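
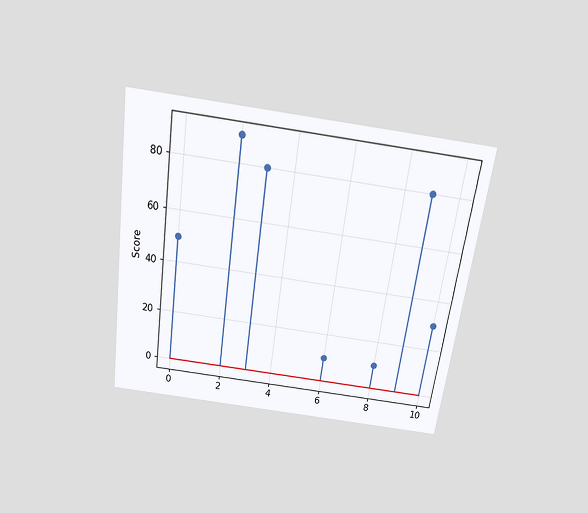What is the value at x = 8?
The chart is tilted about 8° clockwise and viewed slightly from above. The stem at x=8 reaches 10.

10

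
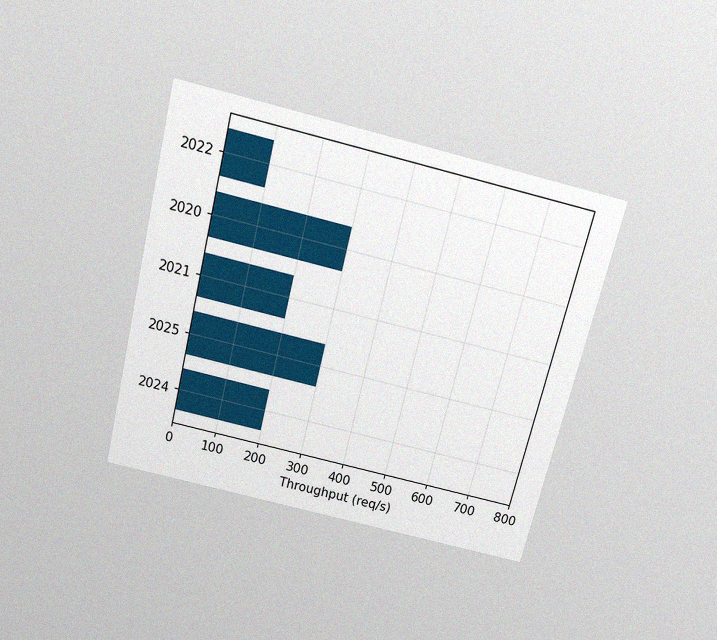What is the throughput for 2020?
The chart is tilted about 14° clockwise and viewed slightly from above, with some photo noise. Reading along the chart's x-axis, the 2020 bar reaches 300req/s.

300req/s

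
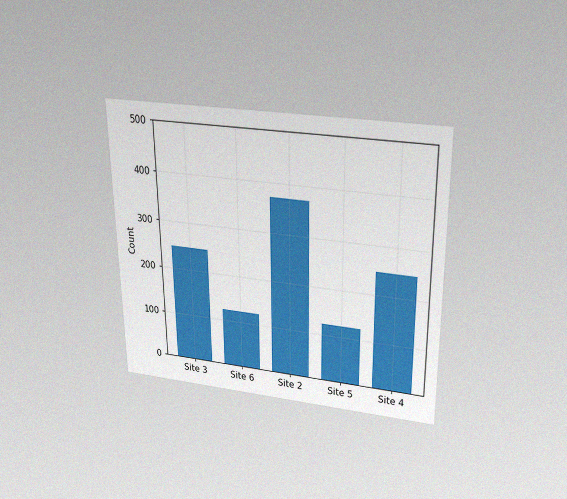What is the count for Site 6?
124

The chart is viewed slightly from above, with some photo noise. Reading along the chart's y-axis, the Site 6 bar reaches 124.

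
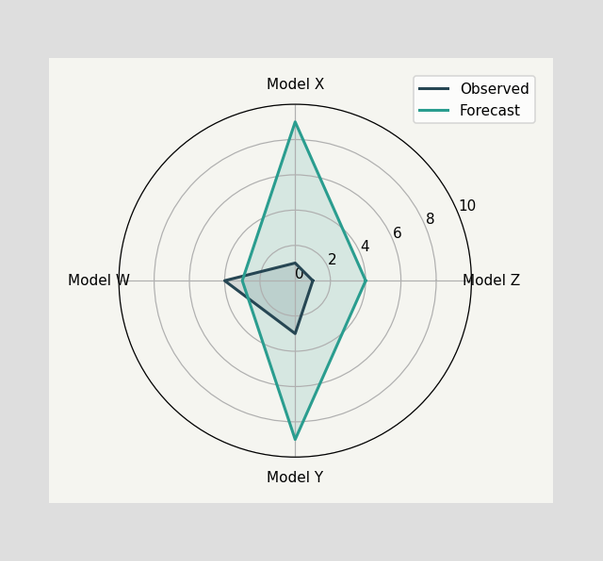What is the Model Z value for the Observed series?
On the Model Z axis, Observed reaches 1.

1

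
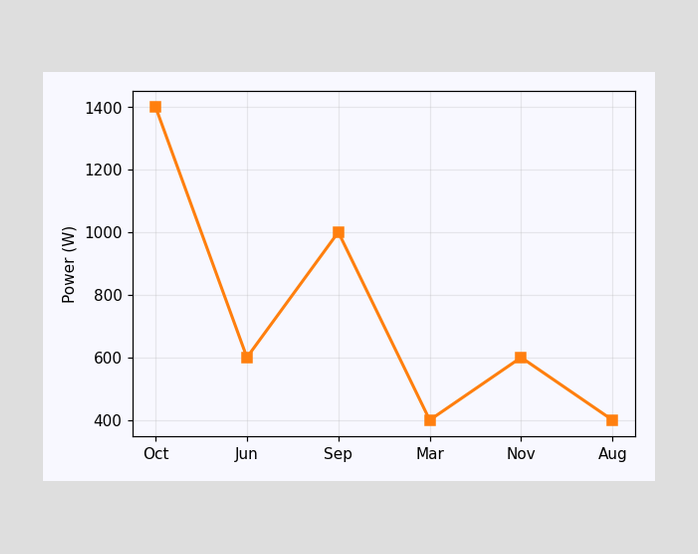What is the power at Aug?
At Aug, the line is at 400W.

400W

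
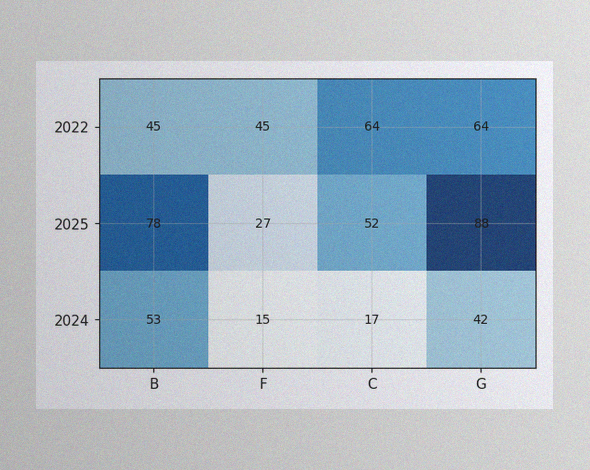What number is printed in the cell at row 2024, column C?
17

The image has some photo noise and uneven lighting. The (2024, C) cell reads 17.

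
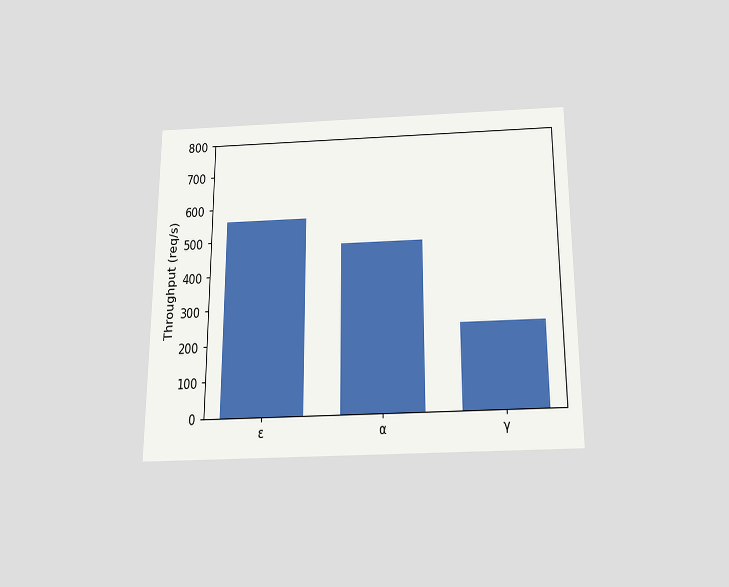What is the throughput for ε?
560req/s

The chart is viewed slightly from below. Reading along the chart's y-axis, the ε bar reaches 560req/s.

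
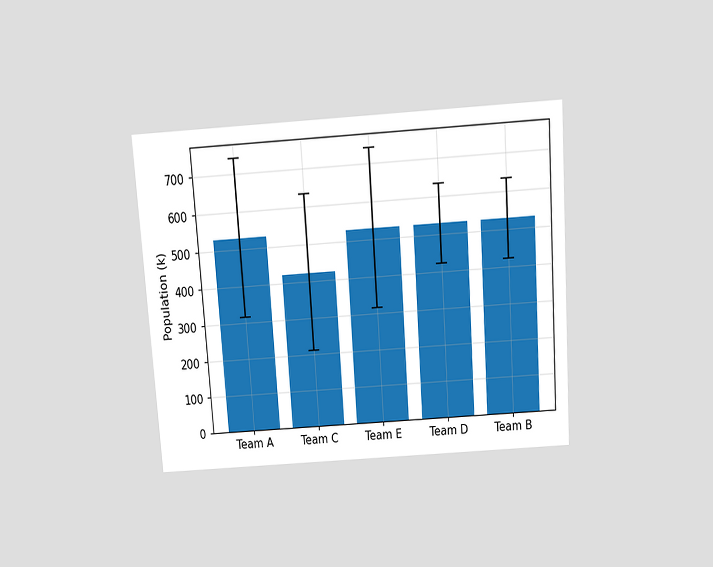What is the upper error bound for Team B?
The chart is tilted about 4° counter-clockwise and viewed slightly from above. The Team B bar's upper whisker reaches 636k.

636k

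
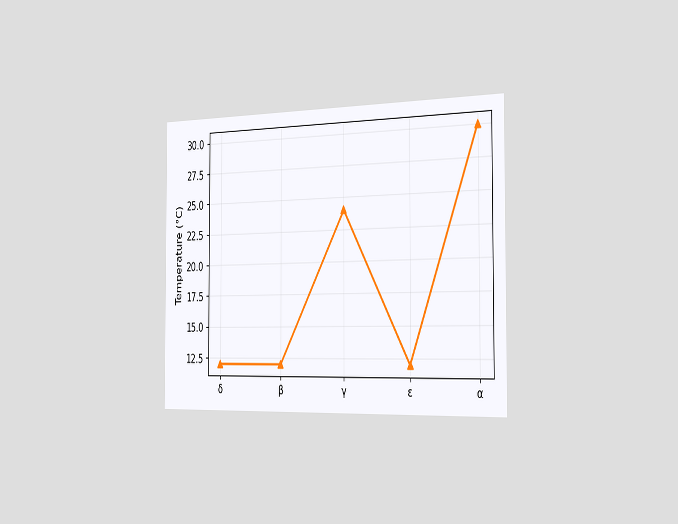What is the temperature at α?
The chart is viewed slightly from the right. At α, the line is at 30°C.

30°C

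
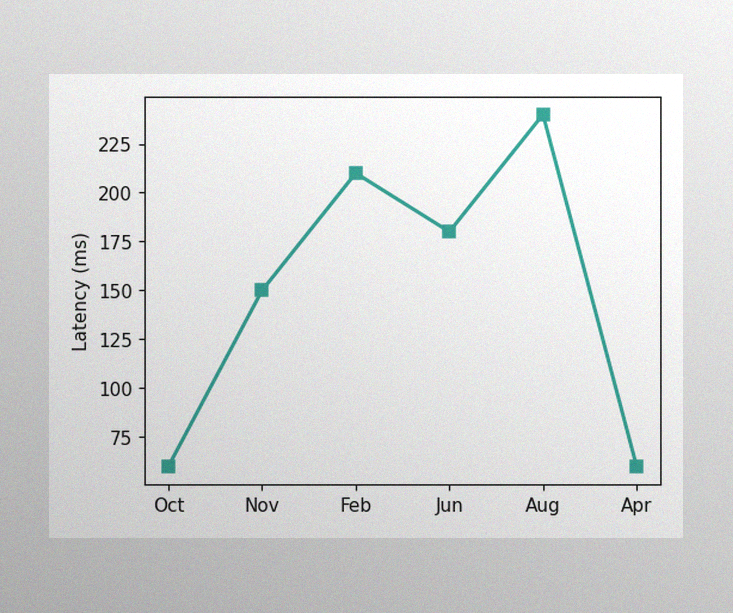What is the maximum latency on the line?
240ms

The image has some photo noise and uneven lighting. The highest point is at Aug, and reading across to the y-axis gives 240ms.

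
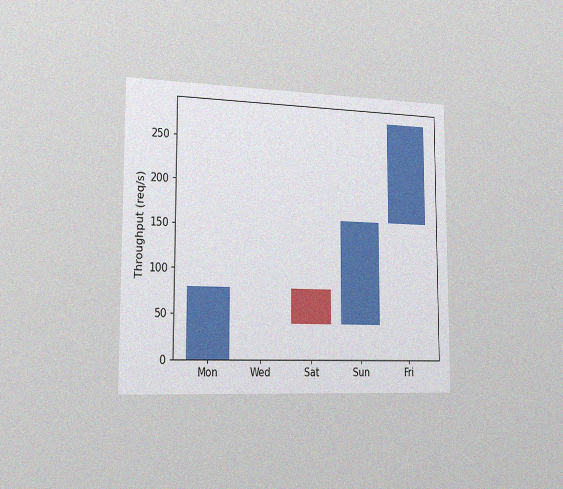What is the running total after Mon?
The chart is viewed slightly from the left, with some photo noise. After Mon the running total reaches 80req/s.

80req/s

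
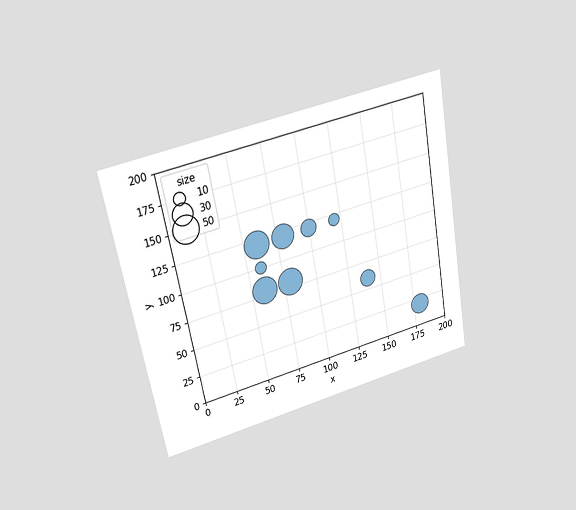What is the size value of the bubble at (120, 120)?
The chart is tilted about 10° counter-clockwise and viewed slightly from above. Matching the bubble at (120, 120) against the size legend gives 10.

10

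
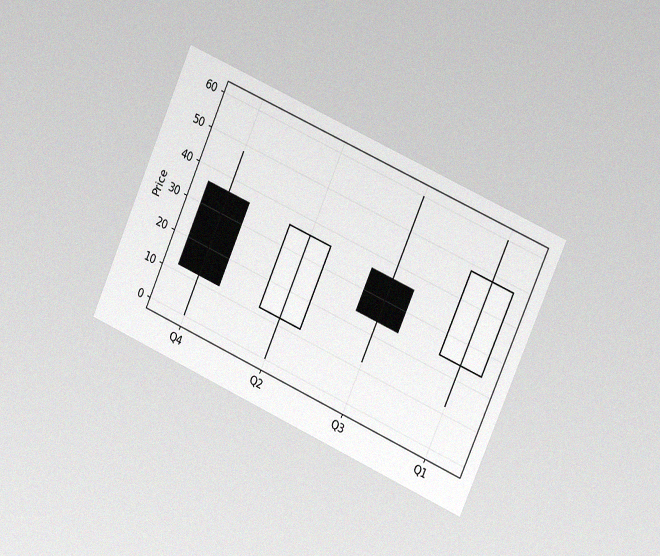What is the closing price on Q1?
The chart is tilted about 24° clockwise and viewed slightly from the right, with some photo noise. The Q1 candle closes at 48.

48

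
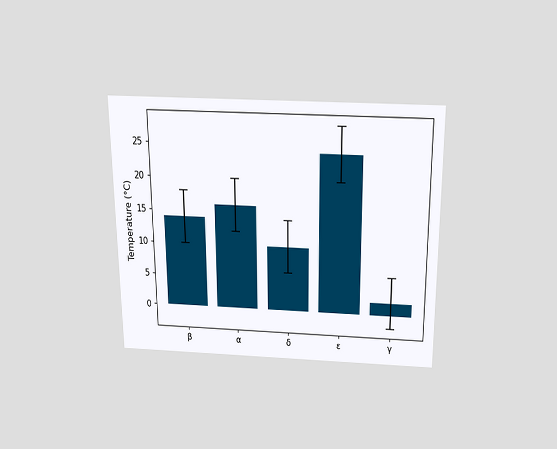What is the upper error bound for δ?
The chart is viewed slightly from above. The δ bar's upper whisker reaches 14°C.

14°C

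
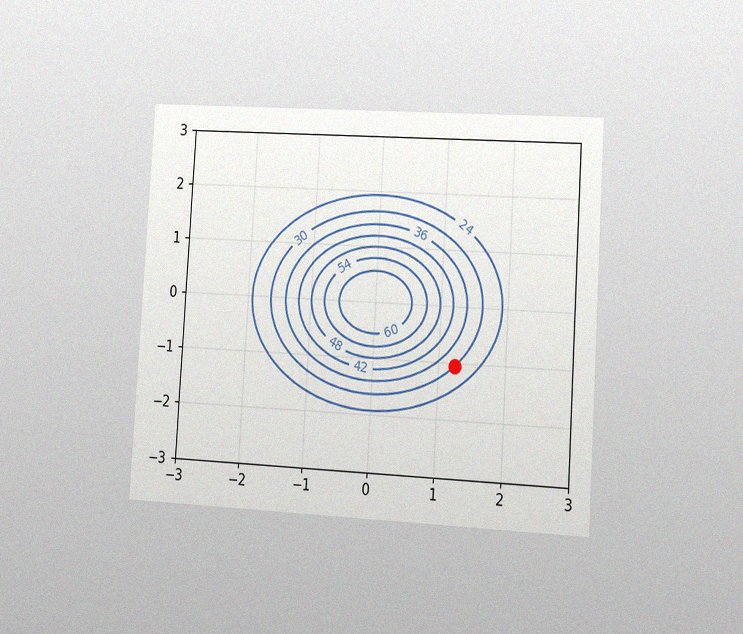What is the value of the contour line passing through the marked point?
The chart is tilted about 3° clockwise and viewed slightly from the right, with some photo noise. The marked point sits on the contour labelled 30.

30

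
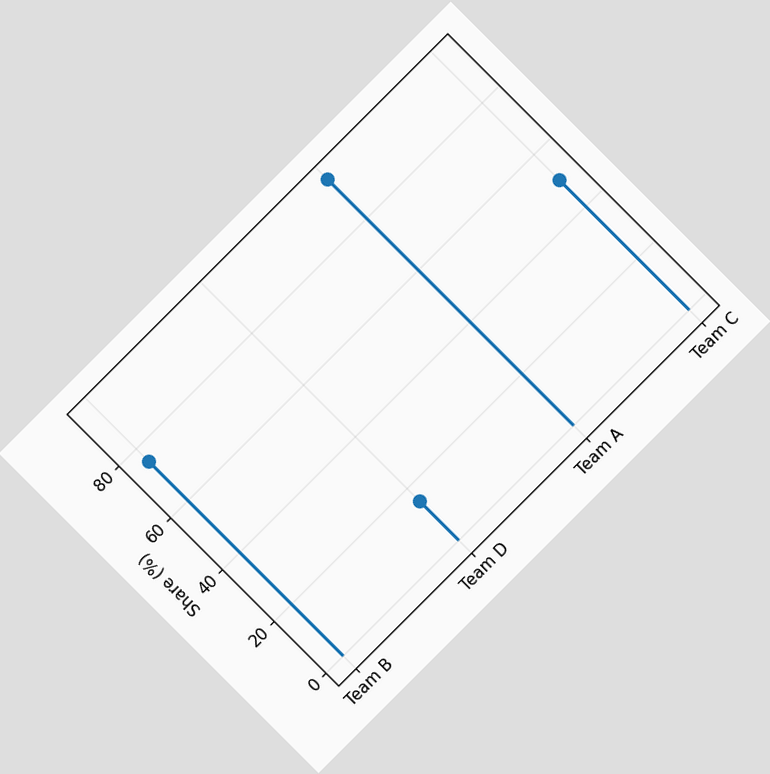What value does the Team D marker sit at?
The chart is tilted about 45° counter-clockwise. The Team D marker sits at 15%.

15%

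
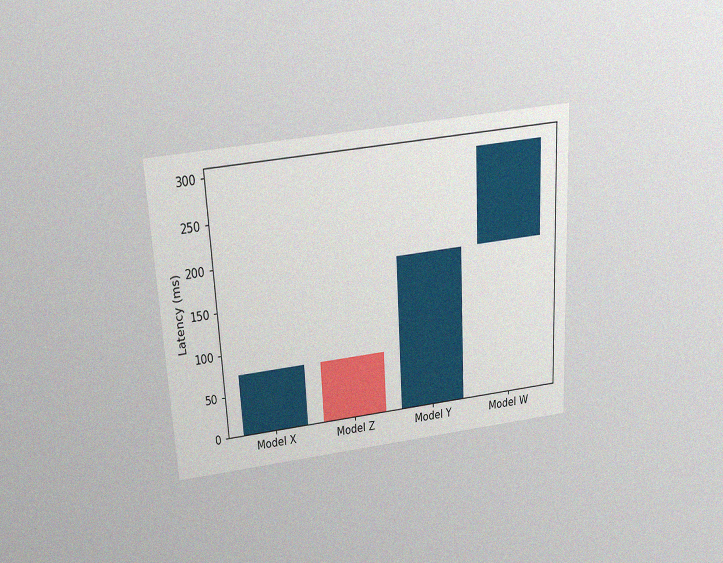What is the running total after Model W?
296ms

The chart is tilted about 3° counter-clockwise and viewed slightly from above, with some photo noise. After Model W the running total reaches 296ms.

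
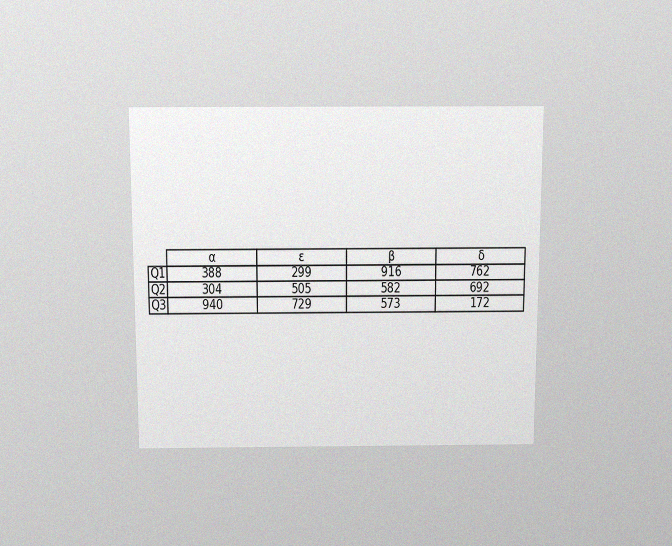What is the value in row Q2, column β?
582

The chart is viewed slightly from above, with some photo noise. The (Q2, β) cell reads 582.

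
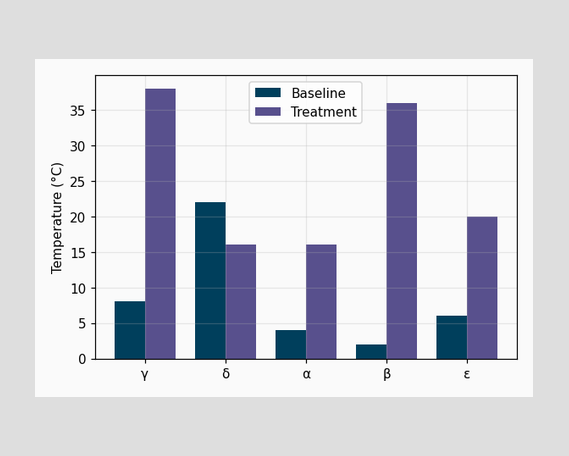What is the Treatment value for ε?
20°C

The Treatment bar at ε reaches 20°C on the y-axis.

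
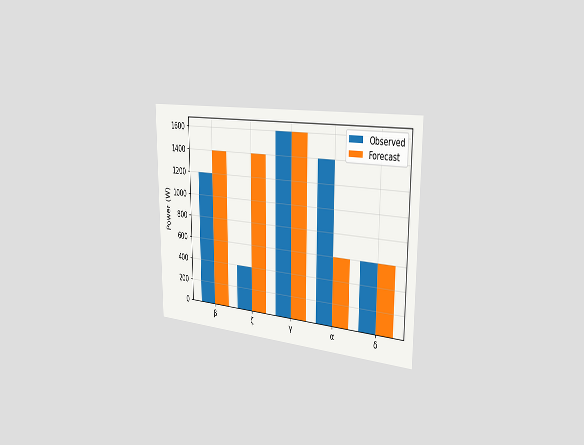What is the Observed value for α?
1400W

The chart is viewed slightly from the right. The Observed bar at α reaches 1400W on the y-axis.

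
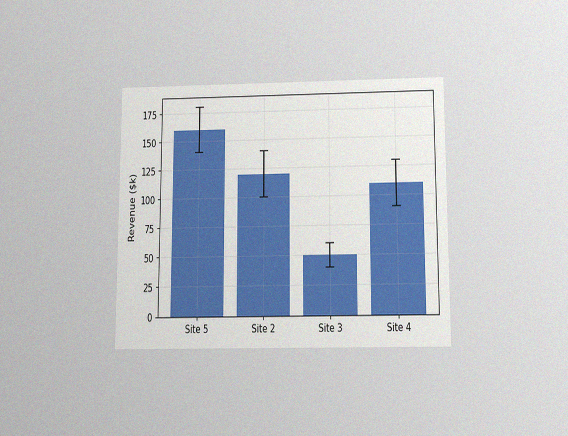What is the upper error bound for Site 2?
$140k

The chart is viewed slightly from below, with some photo noise. The Site 2 bar's upper whisker reaches $140k.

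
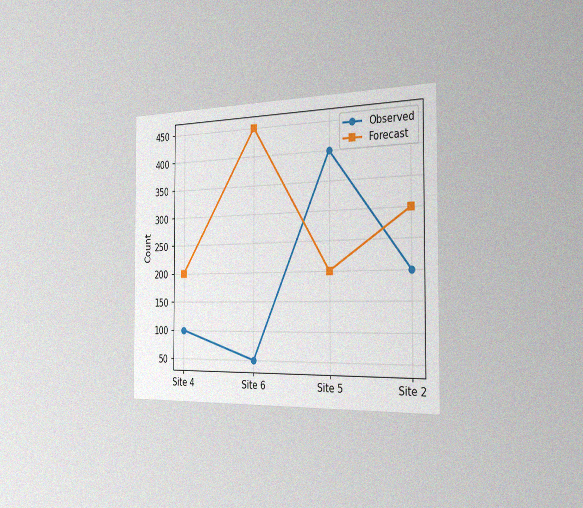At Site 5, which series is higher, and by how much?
Observed, by 200

The chart is viewed slightly from the right, with some photo noise. At Site 5, Observed sits above the other line by 200.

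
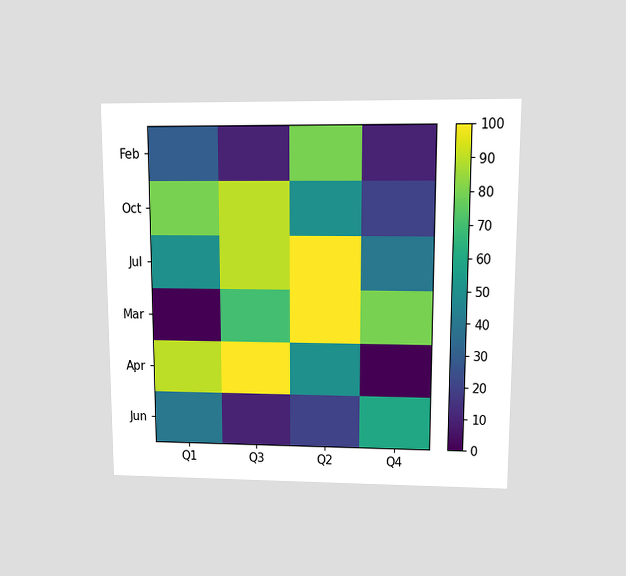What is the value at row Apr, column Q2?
50

The chart is viewed at a slight angle. Matching cell (Apr, Q2) against the colorbar gives 50.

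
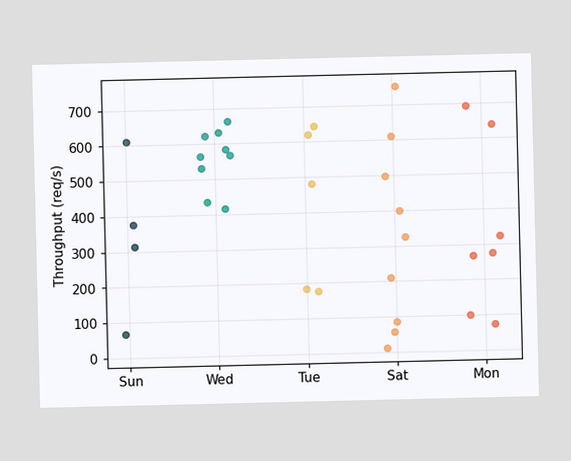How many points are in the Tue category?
Counting the markers in the Tue column gives 5.

5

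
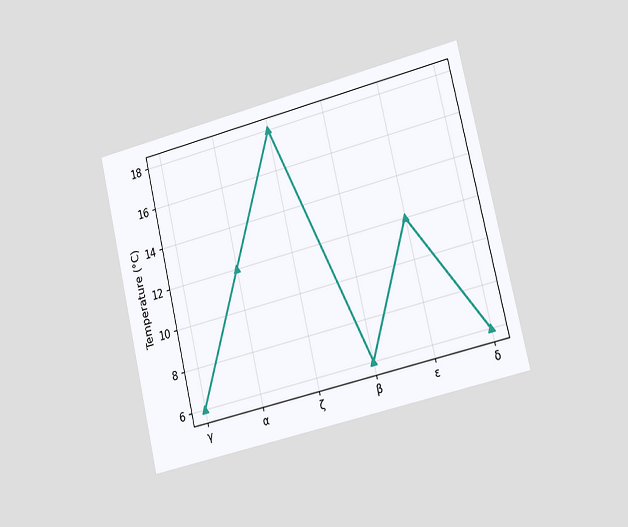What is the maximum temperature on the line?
18°C

The chart is tilted about 13° counter-clockwise and viewed slightly from the right. The highest point is at ζ, and reading across to the y-axis gives 18°C.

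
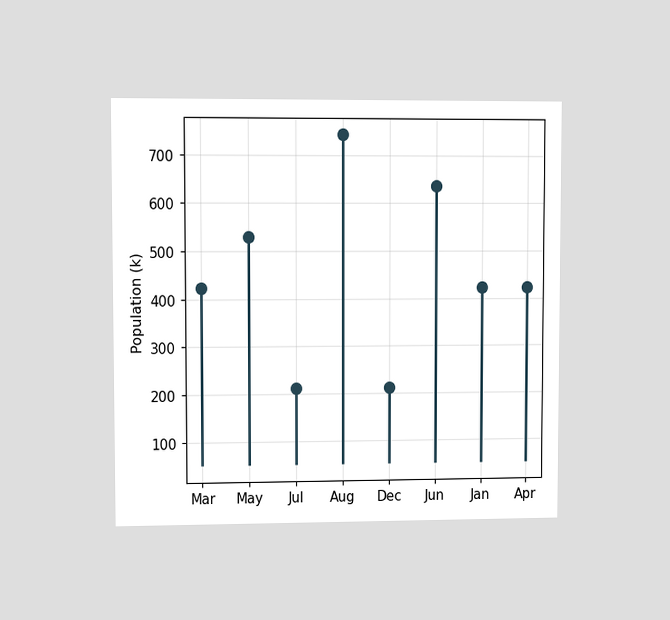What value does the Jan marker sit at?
424k

The chart is viewed at a slight angle. The Jan marker sits at 424k.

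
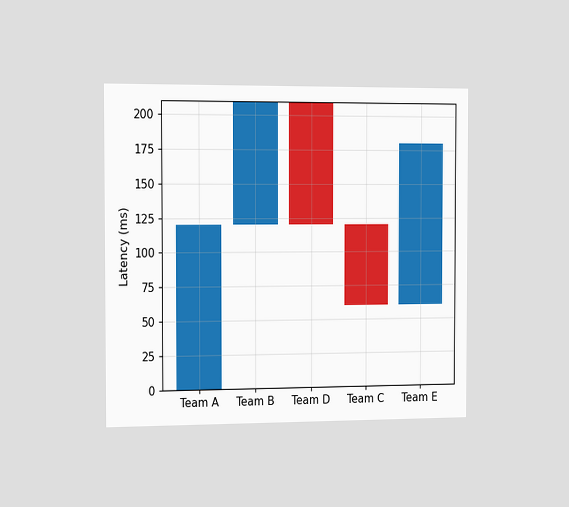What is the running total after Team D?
120ms

The chart is viewed slightly from the left. After Team D the running total reaches 120ms.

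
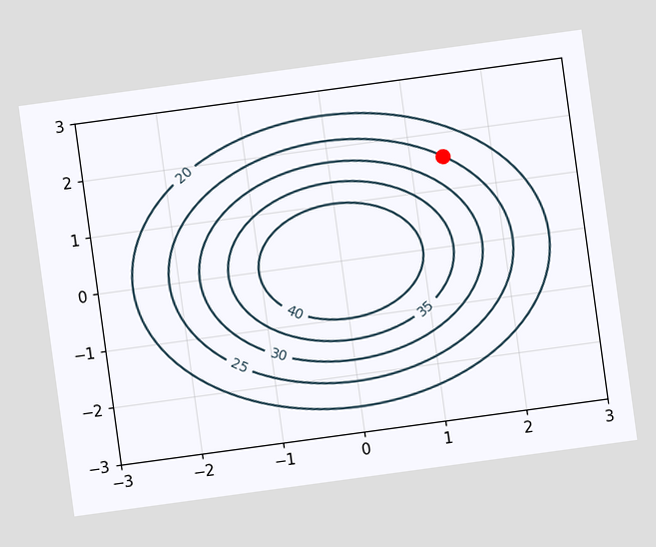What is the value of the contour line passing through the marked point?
The chart is tilted about 8° counter-clockwise. The marked point sits on the contour labelled 25.

25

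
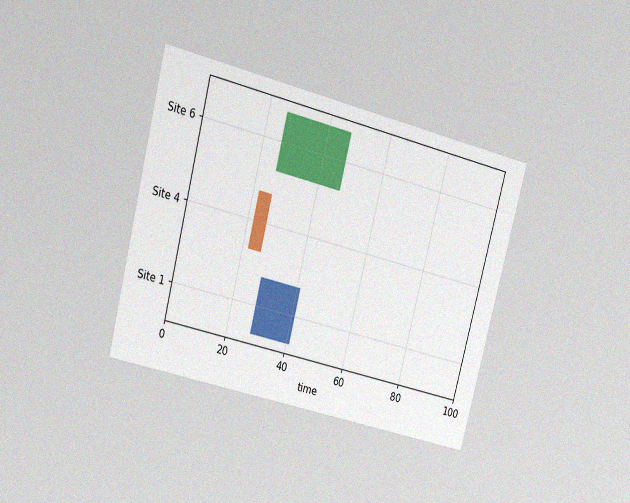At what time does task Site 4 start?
22

The chart is tilted about 14° clockwise and viewed at a slight angle, with some photo noise. The Site 4 bar begins at t=22.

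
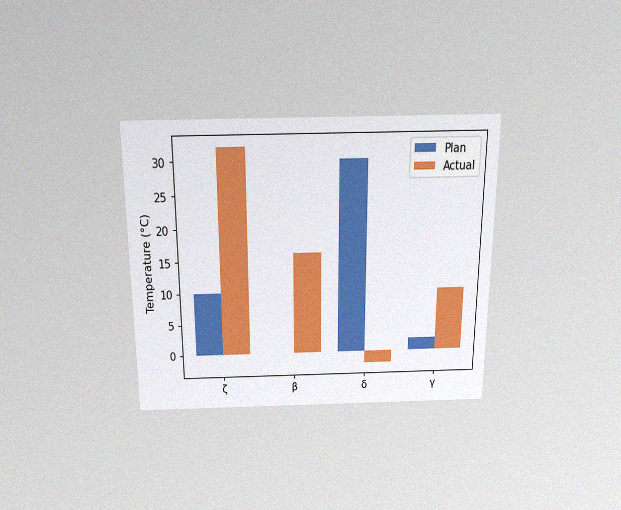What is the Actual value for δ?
-2°C

The chart is viewed slightly from above, with some photo noise. The Actual bar at δ reaches -2°C on the y-axis.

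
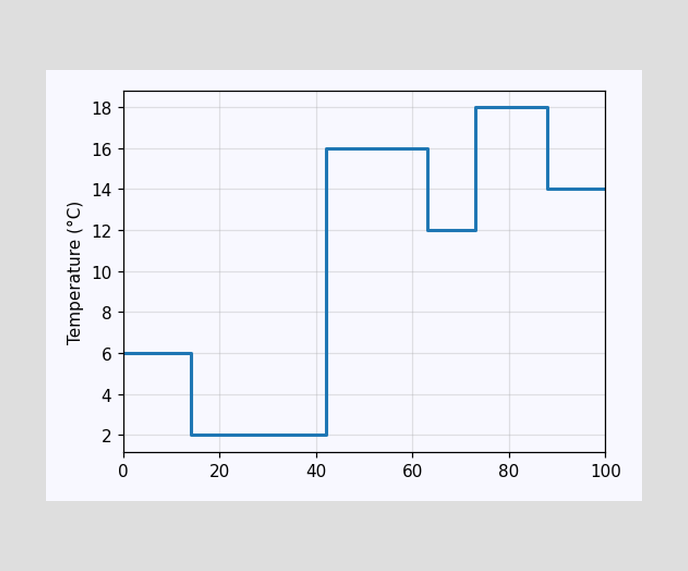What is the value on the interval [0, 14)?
On [0, 14) the step sits at 6°C.

6°C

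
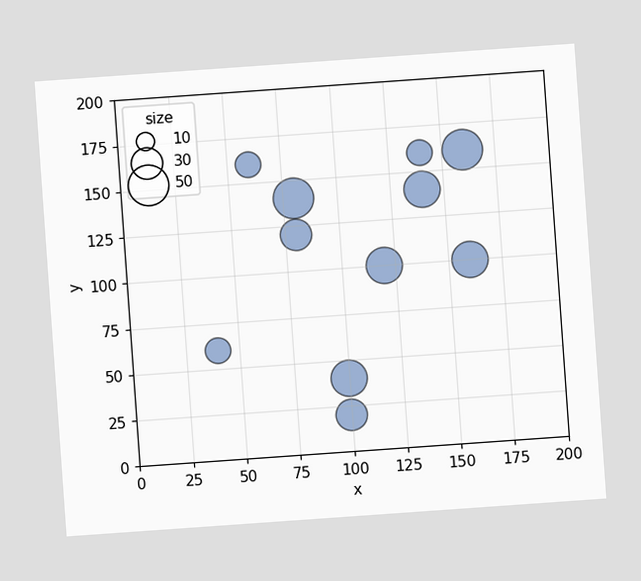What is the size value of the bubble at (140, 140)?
40

The chart is tilted about 4° counter-clockwise. Matching the bubble at (140, 140) against the size legend gives 40.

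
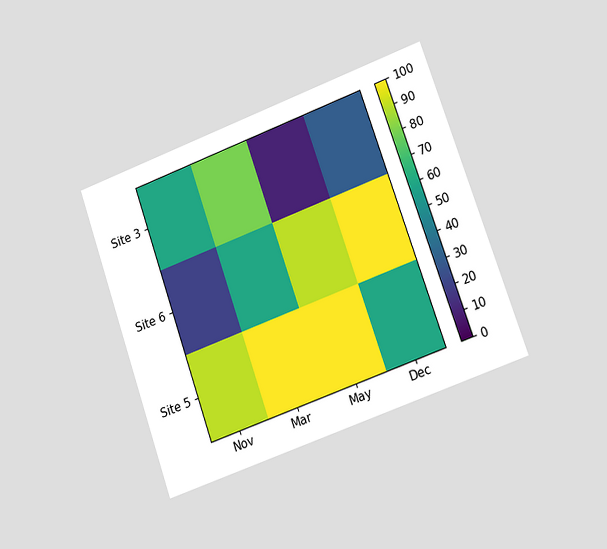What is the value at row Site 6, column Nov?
20

The chart is tilted about 19° counter-clockwise and viewed slightly from the right. Matching cell (Site 6, Nov) against the colorbar gives 20.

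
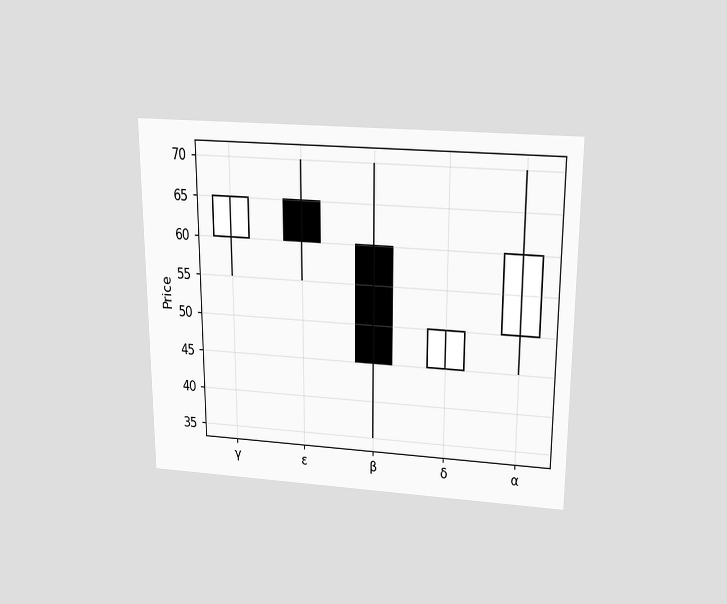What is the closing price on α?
The chart is viewed slightly from above. The α candle closes at 60.

60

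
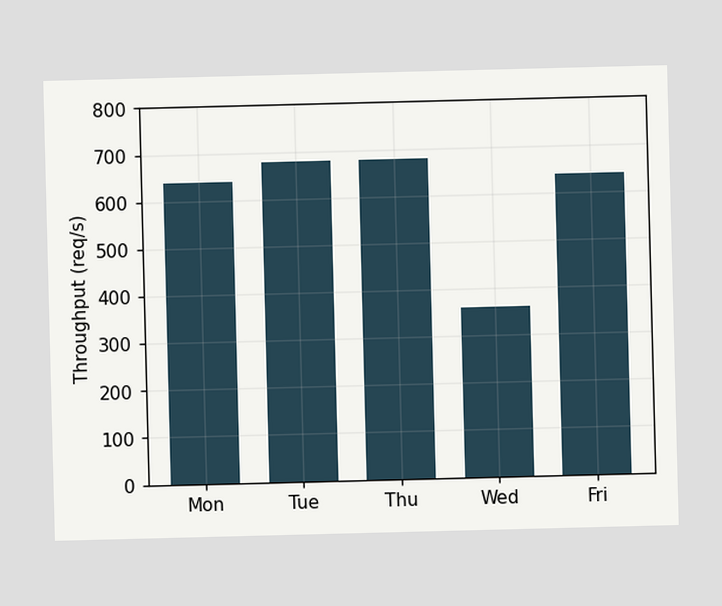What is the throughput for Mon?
Reading along the chart's y-axis, the Mon bar reaches 640req/s.

640req/s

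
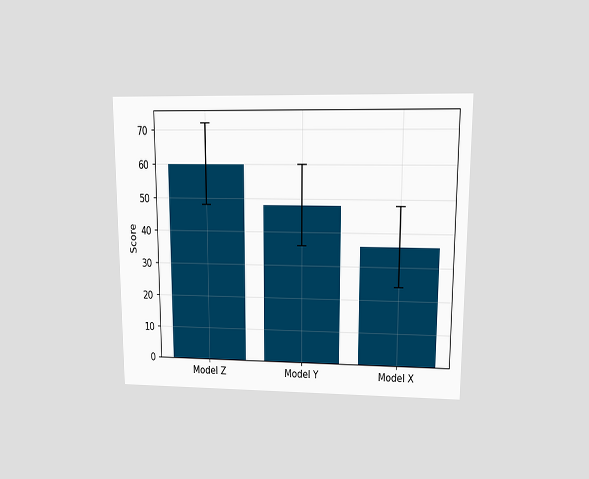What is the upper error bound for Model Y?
The chart is viewed at a slight angle. The Model Y bar's upper whisker reaches 60.

60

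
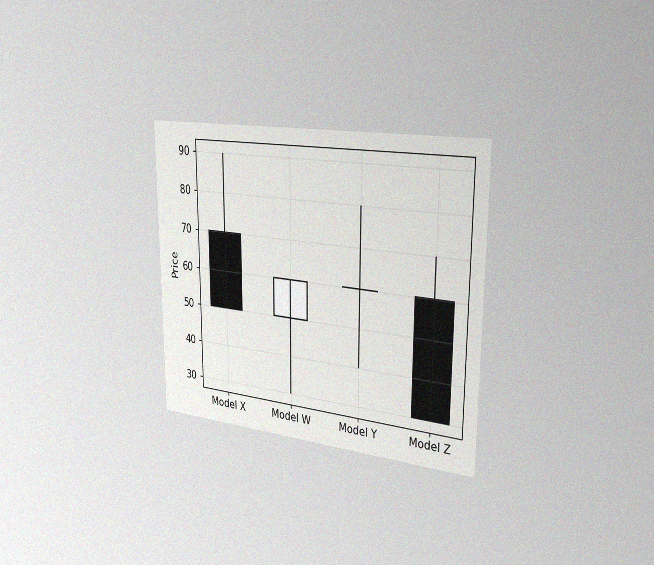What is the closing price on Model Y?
The chart is viewed slightly from the right, with some photo noise. The Model Y candle closes at 60.

60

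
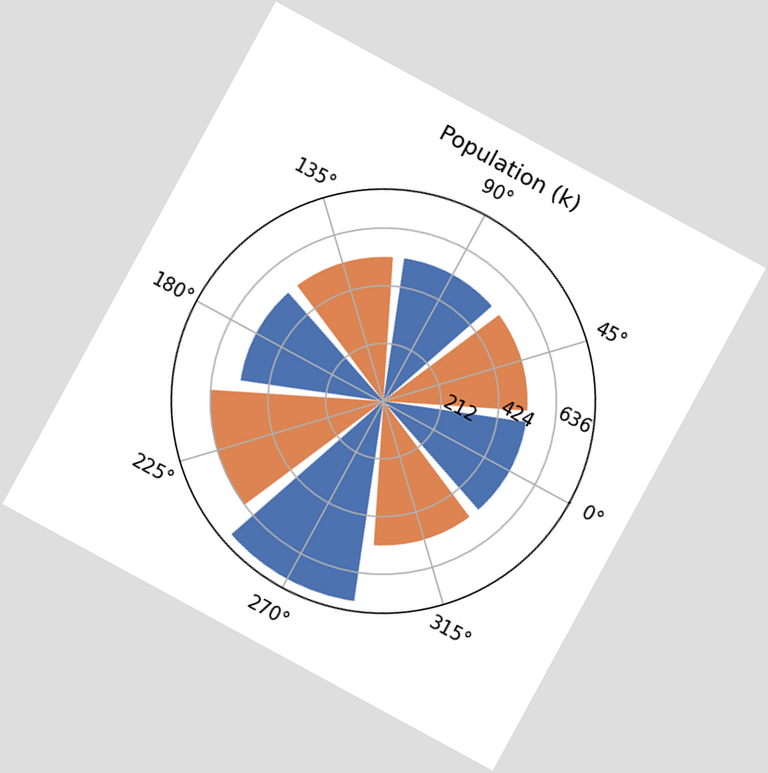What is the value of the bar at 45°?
The chart is tilted about 29° clockwise. The bar at 45° reaches 530k on the radial axis.

530k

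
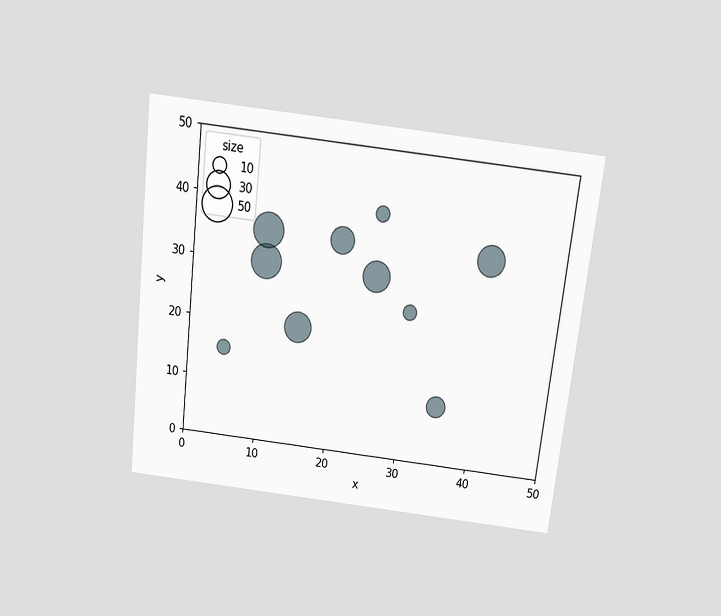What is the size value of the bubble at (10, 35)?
The chart is tilted about 7° clockwise and viewed slightly from above. Matching the bubble at (10, 35) against the size legend gives 50.

50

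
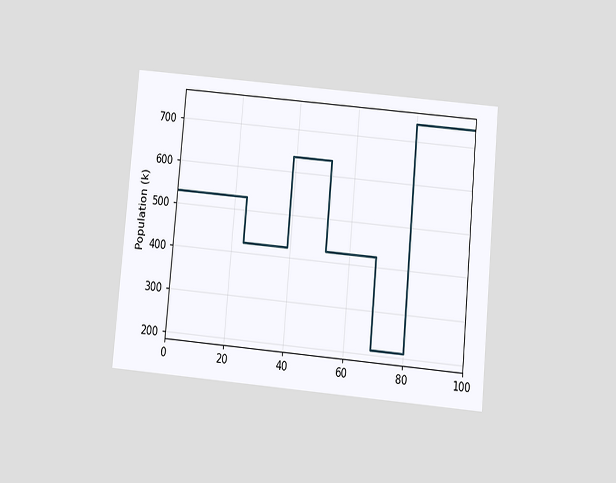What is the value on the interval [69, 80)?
212k

The chart is tilted about 5° clockwise and viewed slightly from below. On [69, 80) the step sits at 212k.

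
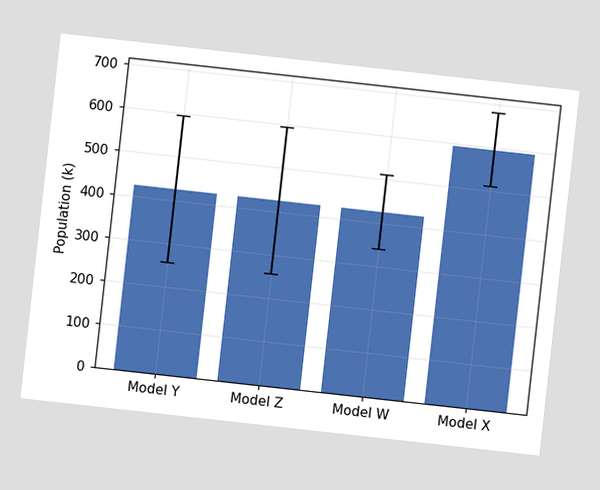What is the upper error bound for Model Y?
595k

The chart is tilted about 6° clockwise. The Model Y bar's upper whisker reaches 595k.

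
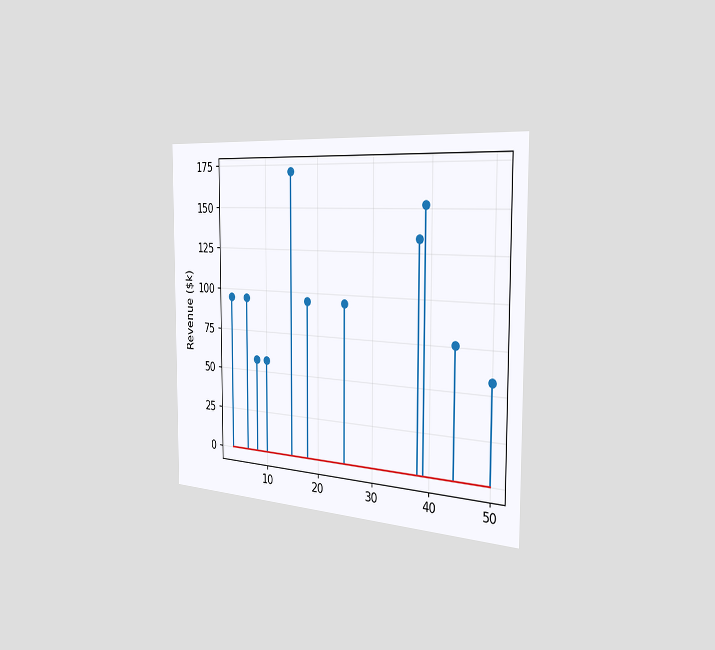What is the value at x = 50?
$57k

The chart is viewed slightly from the right. The stem at x=50 reaches $57k.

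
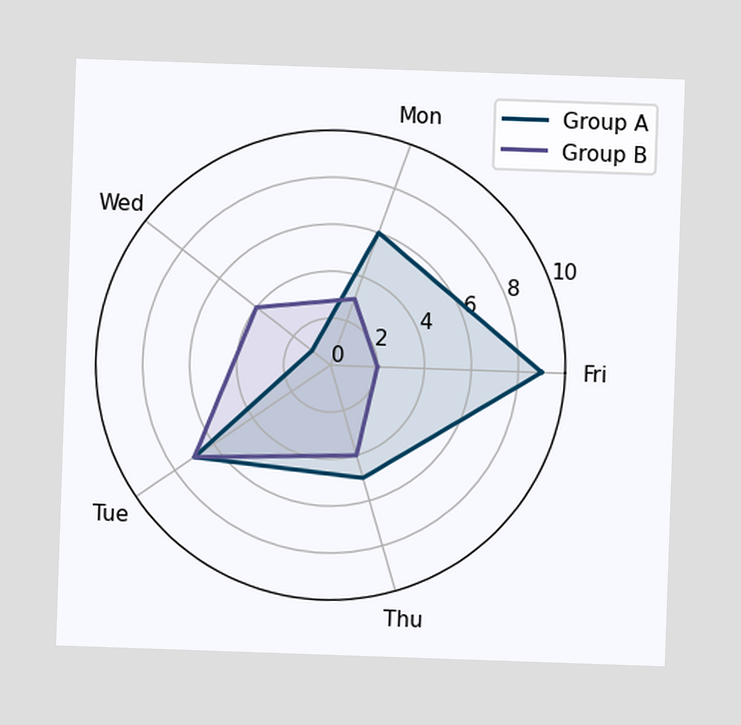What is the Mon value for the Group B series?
On the Mon axis, Group B reaches 3.

3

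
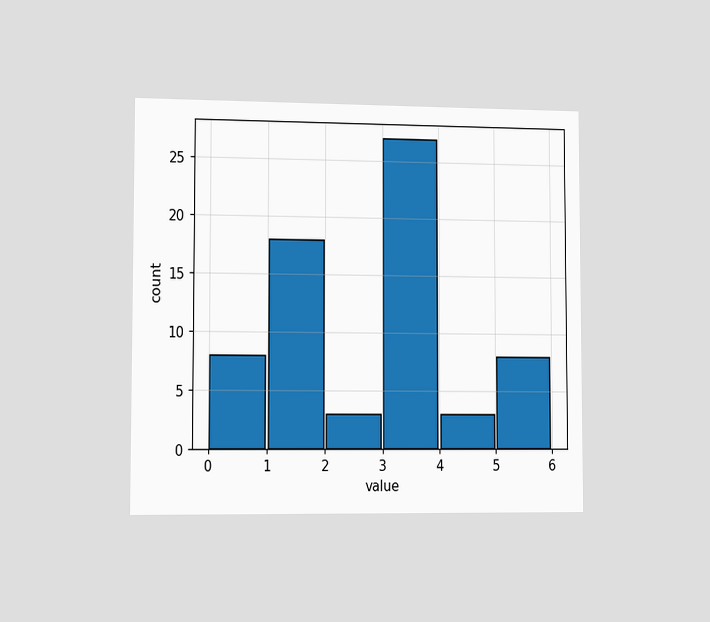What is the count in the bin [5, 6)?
8

The chart is viewed slightly from the left. The [5, 6) bin has height 8.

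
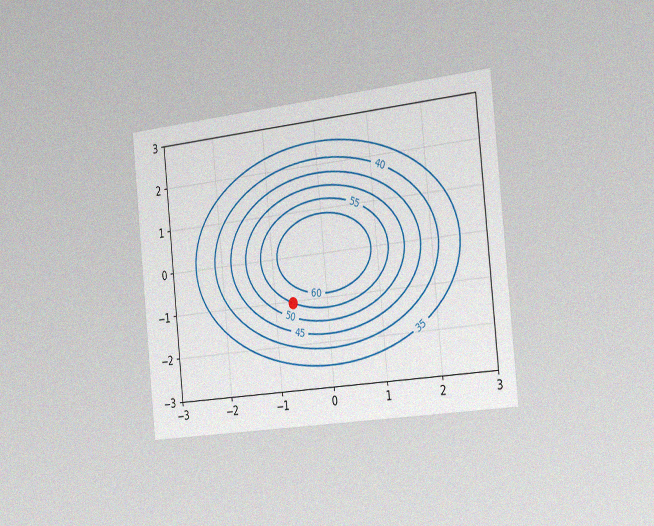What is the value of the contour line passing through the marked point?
The chart is tilted about 6° counter-clockwise and viewed slightly from the right, with some photo noise. The marked point sits on the contour labelled 55.

55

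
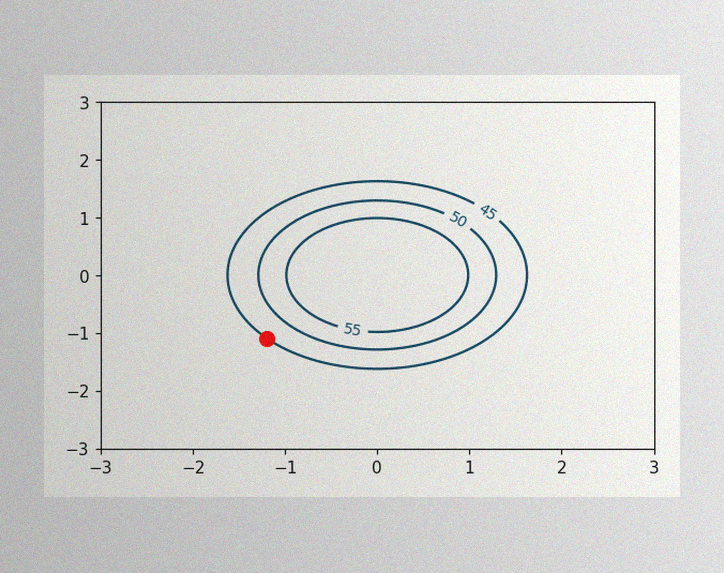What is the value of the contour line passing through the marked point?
45

The image has some photo noise and uneven lighting. The marked point sits on the contour labelled 45.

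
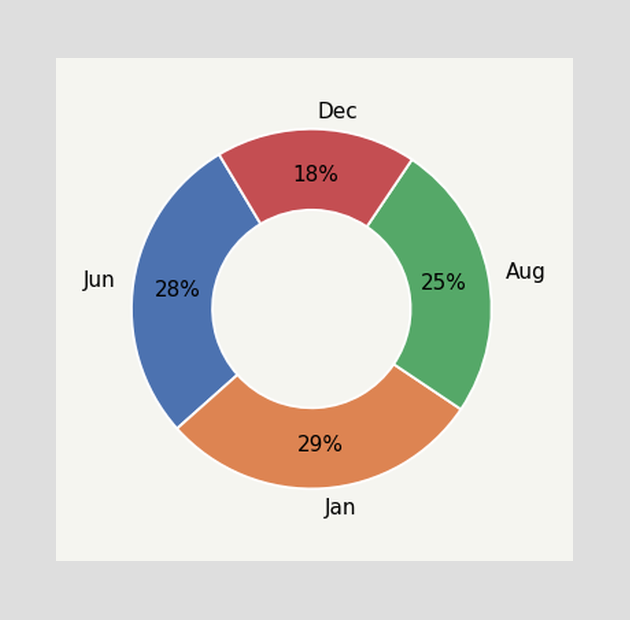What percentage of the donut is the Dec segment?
18%

The Dec segment takes up 18% of the ring.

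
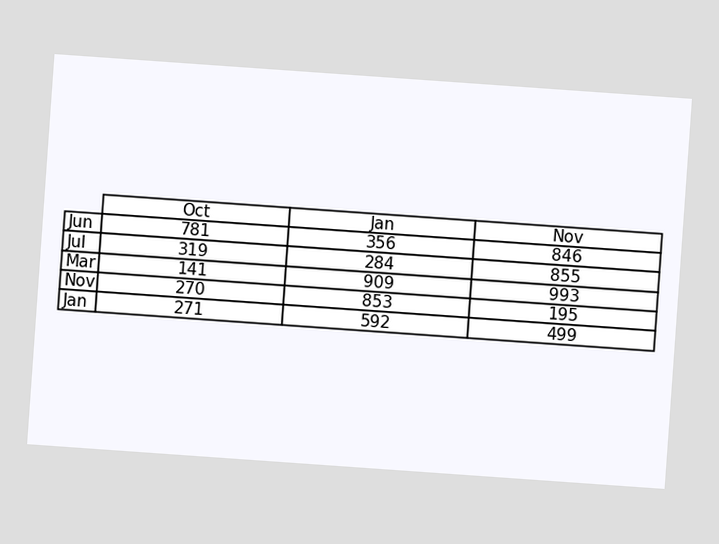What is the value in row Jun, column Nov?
846

The chart is tilted about 4° clockwise. The (Jun, Nov) cell reads 846.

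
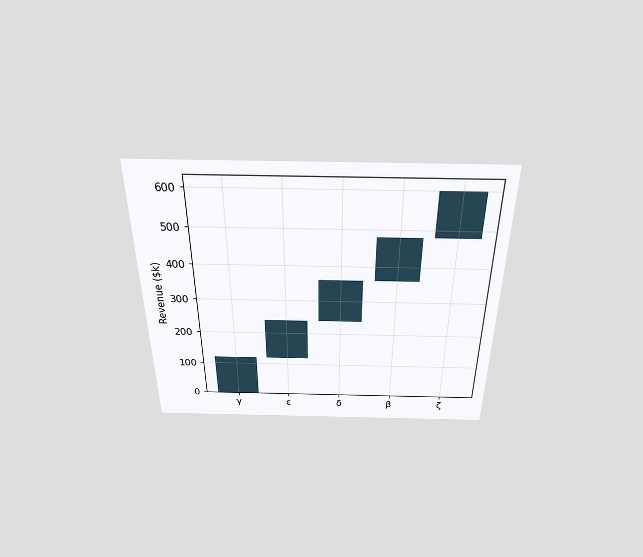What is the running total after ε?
$240k

The chart is viewed slightly from above. After ε the running total reaches $240k.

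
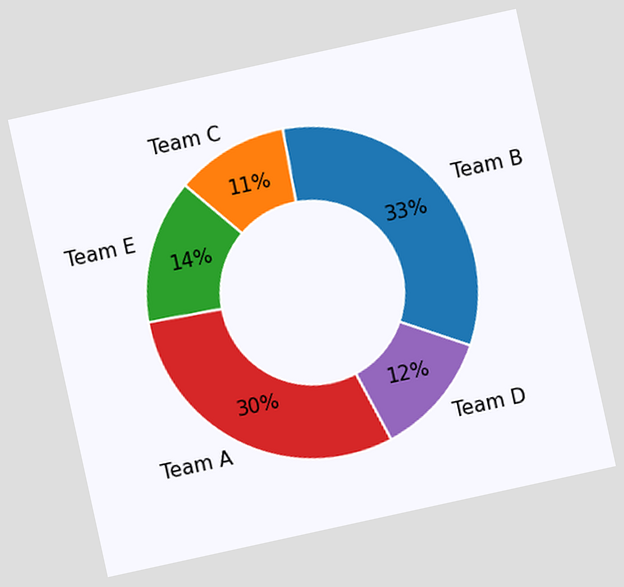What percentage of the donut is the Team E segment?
14%

The chart is tilted about 12° counter-clockwise. The Team E segment takes up 14% of the ring.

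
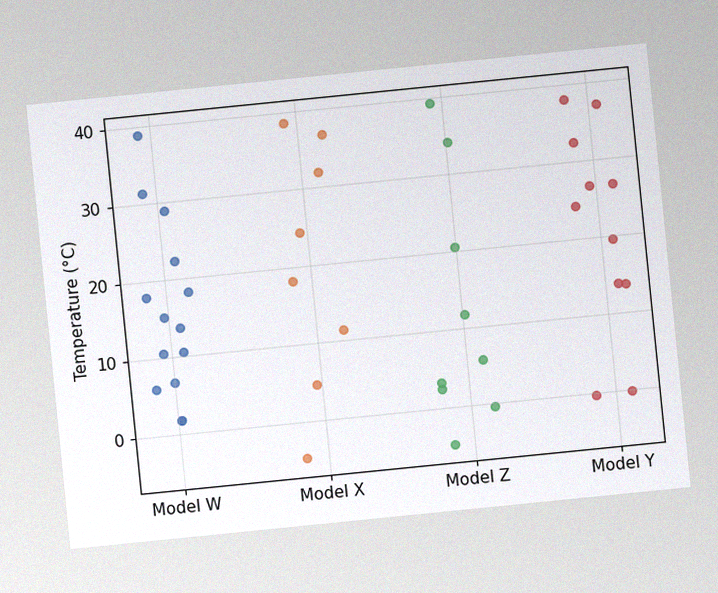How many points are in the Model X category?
The chart is tilted about 6° counter-clockwise, with some photo noise. Counting the markers in the Model X column gives 8.

8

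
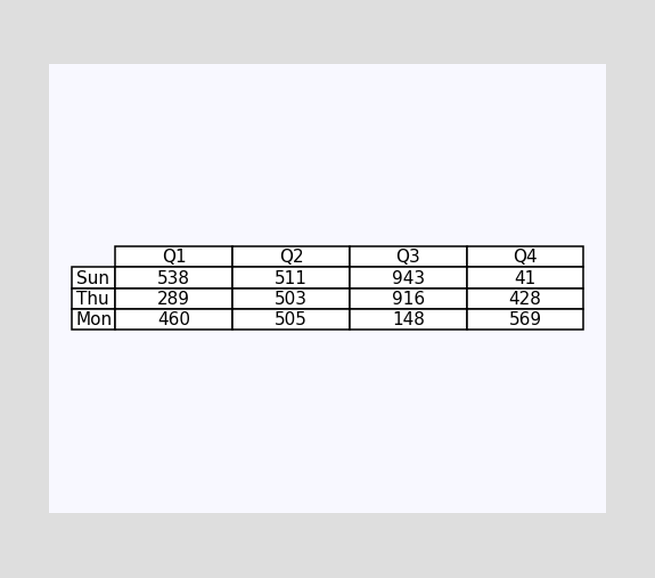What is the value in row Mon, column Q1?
The (Mon, Q1) cell reads 460.

460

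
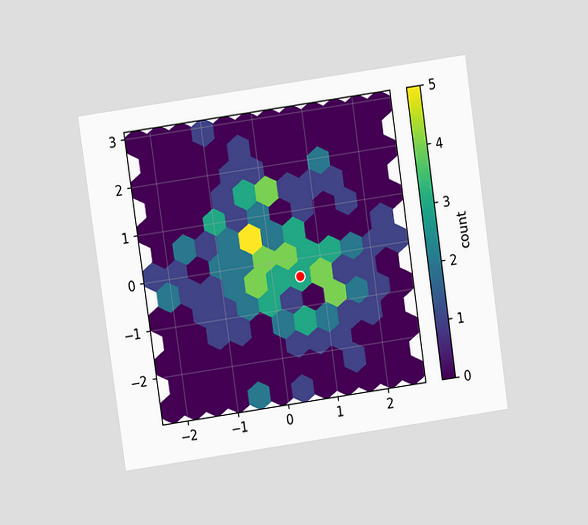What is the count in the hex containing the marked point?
The chart is tilted about 8° counter-clockwise and viewed at a slight angle. The marked hex reads 3 on the colorbar.

3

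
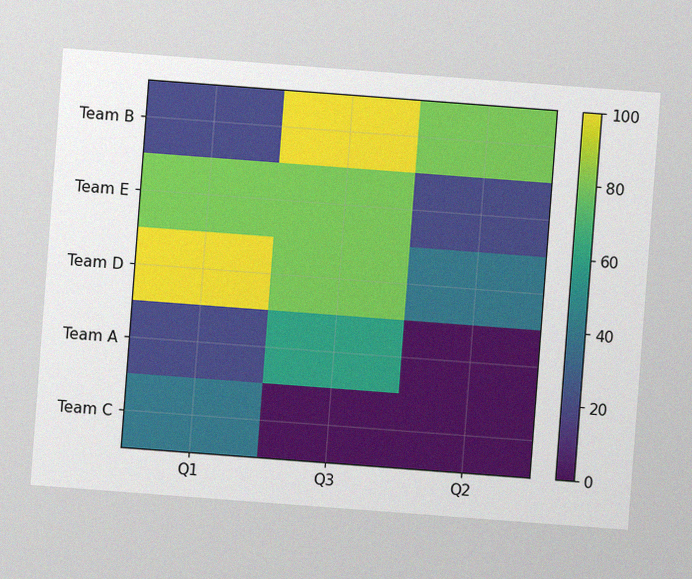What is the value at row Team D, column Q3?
The chart is tilted about 4° clockwise, with some photo noise. Matching cell (Team D, Q3) against the colorbar gives 80.

80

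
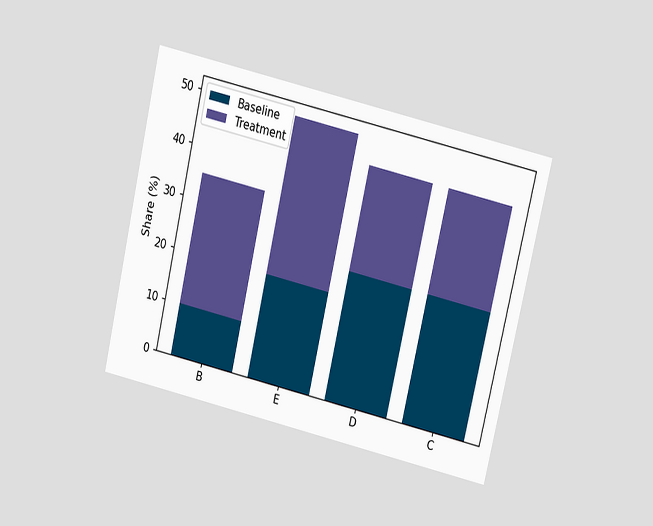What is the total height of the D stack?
45%

The chart is tilted about 13° clockwise and viewed at a slight angle. The D stack's top reaches 45% on the y-axis.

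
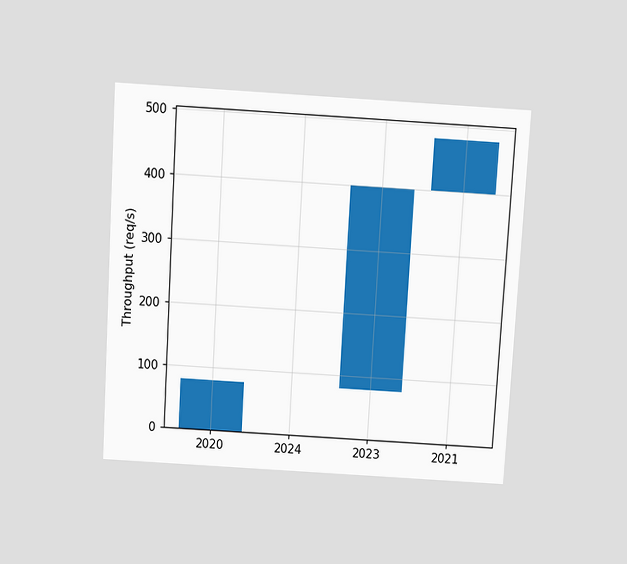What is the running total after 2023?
400req/s

The chart is tilted about 3° clockwise and viewed slightly from above. After 2023 the running total reaches 400req/s.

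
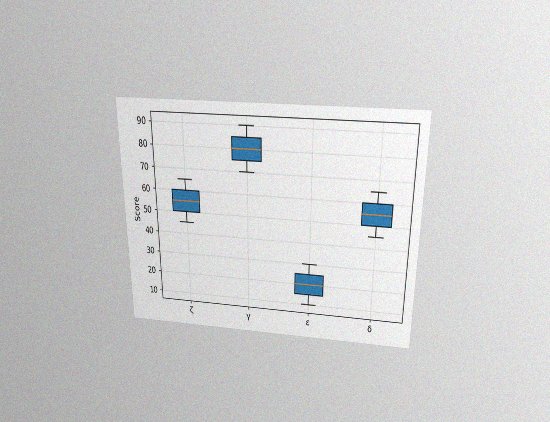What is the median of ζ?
The chart is viewed slightly from above, with some photo noise. The median line in the ζ box sits at 55.

55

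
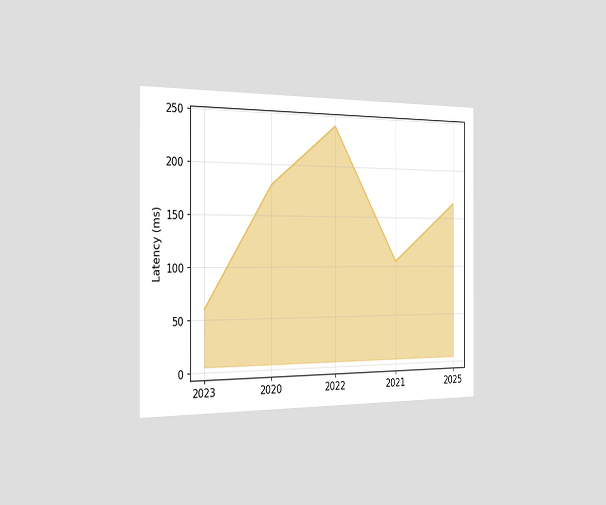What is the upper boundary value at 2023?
The chart is viewed slightly from the left. At 2023 the upper boundary is at 60ms.

60ms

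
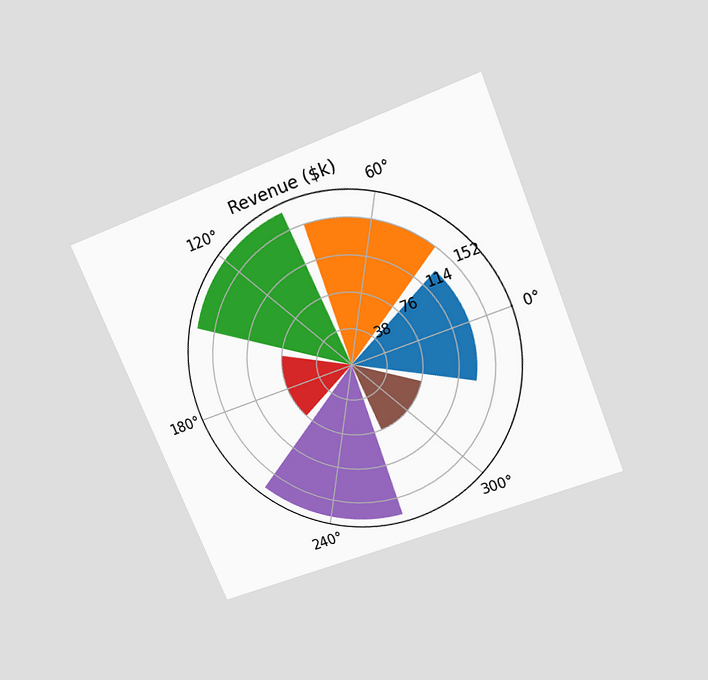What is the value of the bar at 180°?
The chart is tilted about 22° counter-clockwise and viewed slightly from above. The bar at 180° reaches $76k on the radial axis.

$76k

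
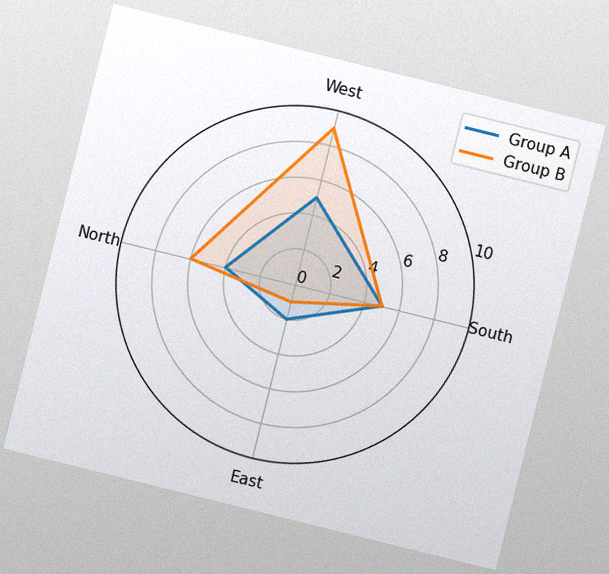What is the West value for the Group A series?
The chart is tilted about 14° clockwise, with some photo noise. On the West axis, Group A reaches 5.

5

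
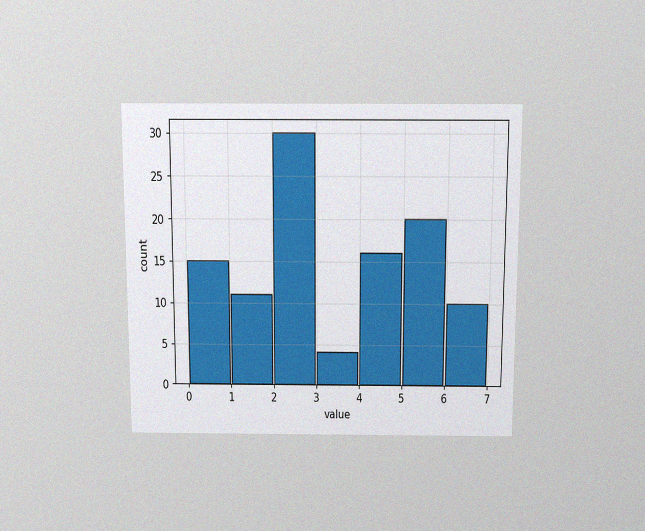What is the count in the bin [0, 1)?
15

The chart is viewed slightly from above, with some photo noise. The [0, 1) bin has height 15.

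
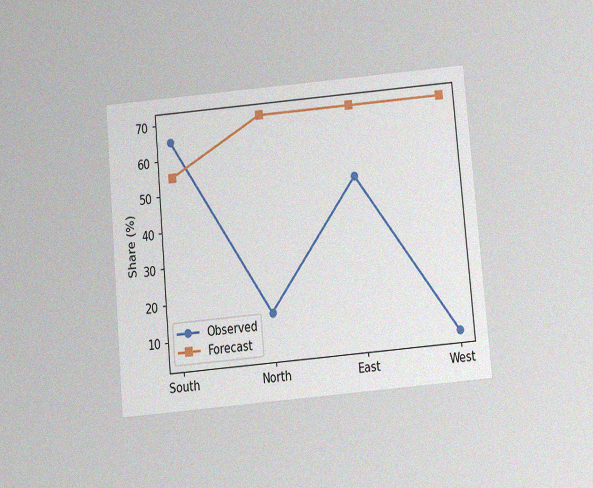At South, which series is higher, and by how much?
Observed, by 10%

The chart is tilted about 5° counter-clockwise and viewed slightly from below, with some photo noise. At South, Observed sits above the other line by 10%.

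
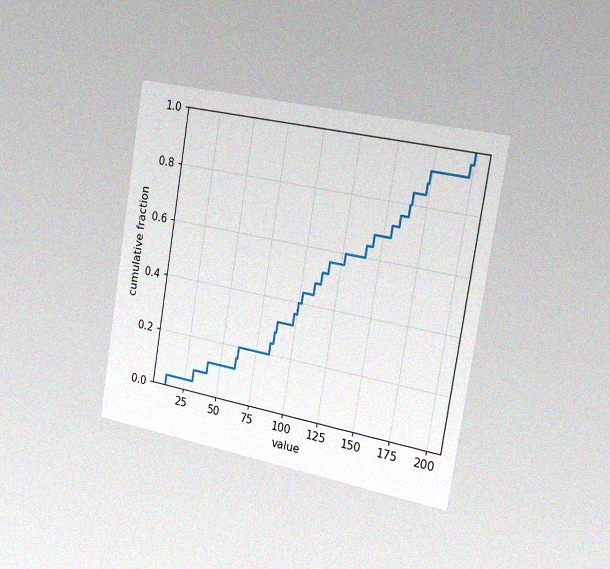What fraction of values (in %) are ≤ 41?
12%

The chart is tilted about 9° clockwise and viewed slightly from the right, with some photo noise. At x=41 the ECDF step is at 12%.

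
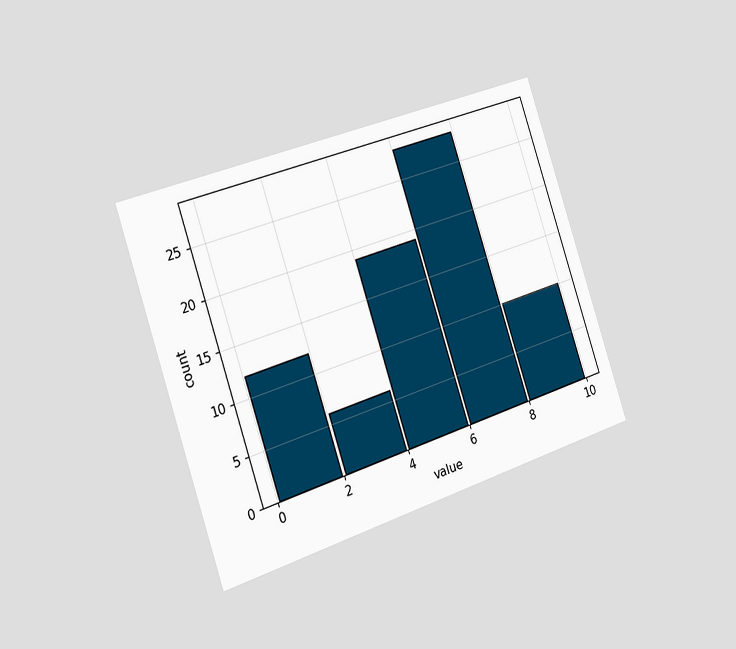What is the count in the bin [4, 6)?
The chart is tilted about 18° counter-clockwise and viewed slightly from the left. The [4, 6) bin has height 19.

19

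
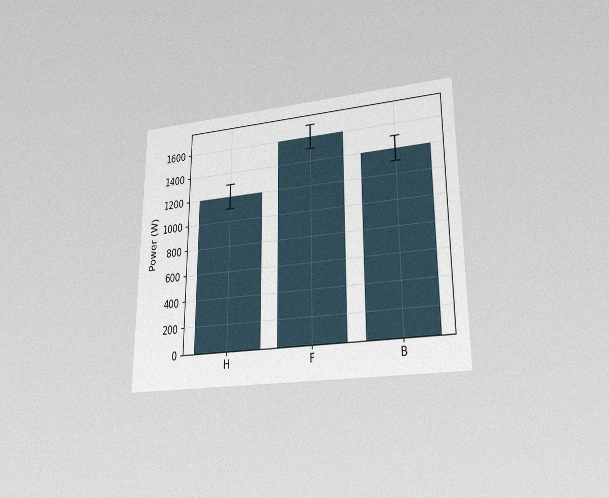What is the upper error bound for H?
1300W

The chart is viewed at a slight angle, with some photo noise. The H bar's upper whisker reaches 1300W.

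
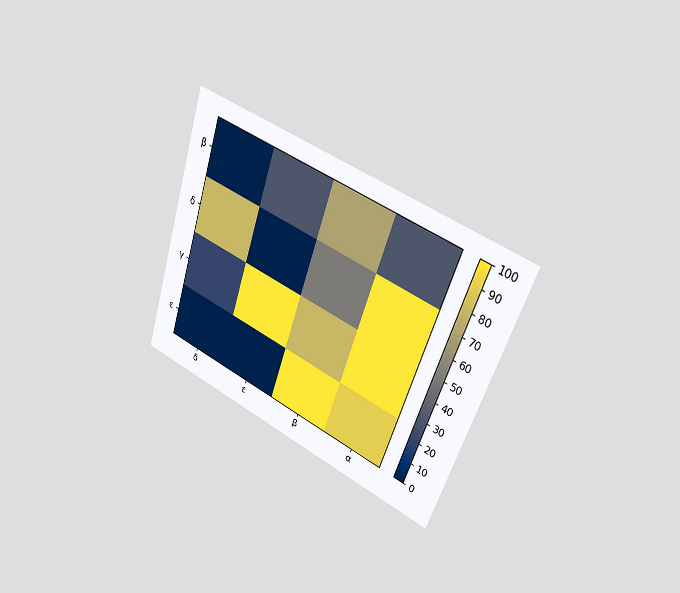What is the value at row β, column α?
The chart is tilted about 19° clockwise and viewed slightly from the right. Matching cell (β, α) against the colorbar gives 30.

30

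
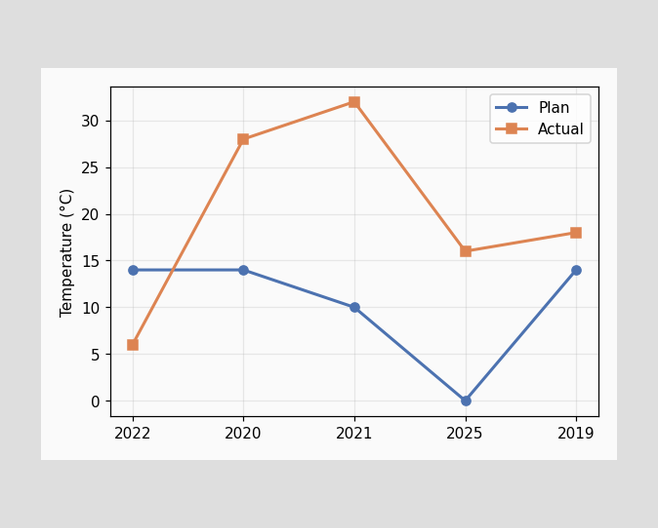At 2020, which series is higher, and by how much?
Actual, by 14°C

At 2020, Actual sits above the other line by 14°C.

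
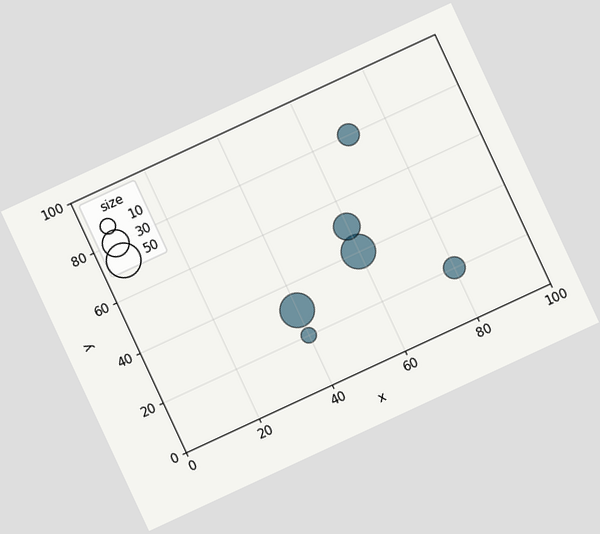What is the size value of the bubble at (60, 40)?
The chart is tilted about 25° counter-clockwise. Matching the bubble at (60, 40) against the size legend gives 50.

50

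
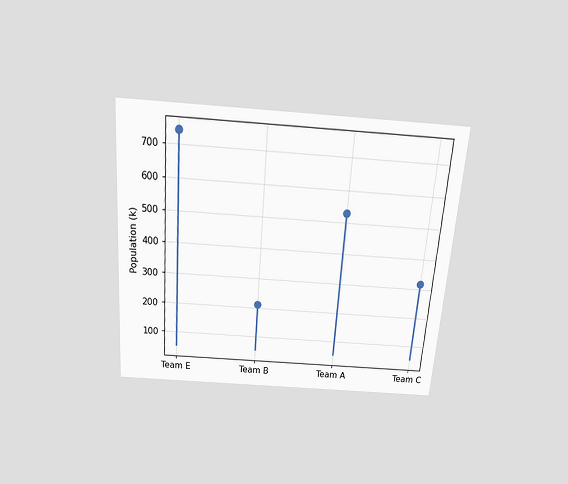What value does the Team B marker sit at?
212k

The chart is tilted about 4° clockwise and viewed slightly from above. The Team B marker sits at 212k.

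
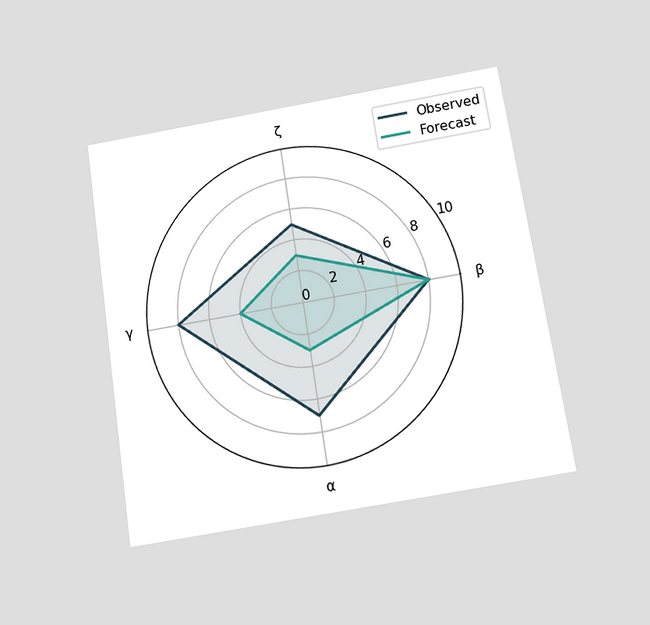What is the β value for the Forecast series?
The chart is tilted about 9° counter-clockwise and viewed slightly from below. On the β axis, Forecast reaches 8.

8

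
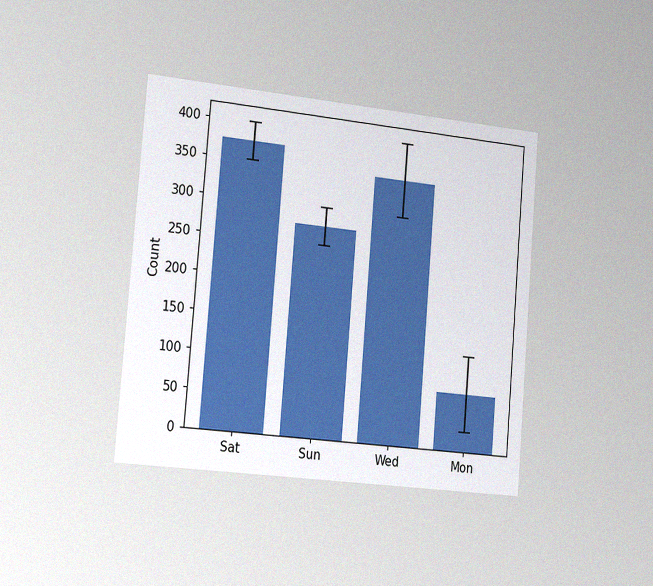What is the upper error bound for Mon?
125

The chart is tilted about 5° clockwise and viewed slightly from the left, with some photo noise. The Mon bar's upper whisker reaches 125.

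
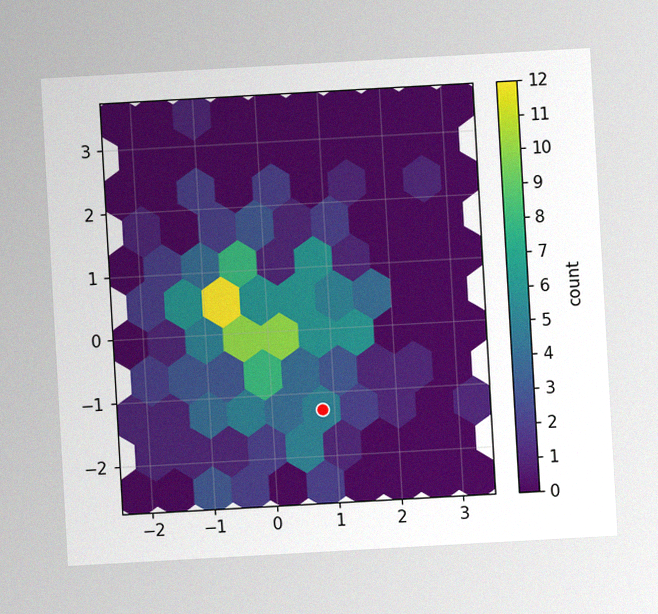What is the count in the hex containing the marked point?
5

The chart is tilted about 3° counter-clockwise, with some photo noise. The marked hex reads 5 on the colorbar.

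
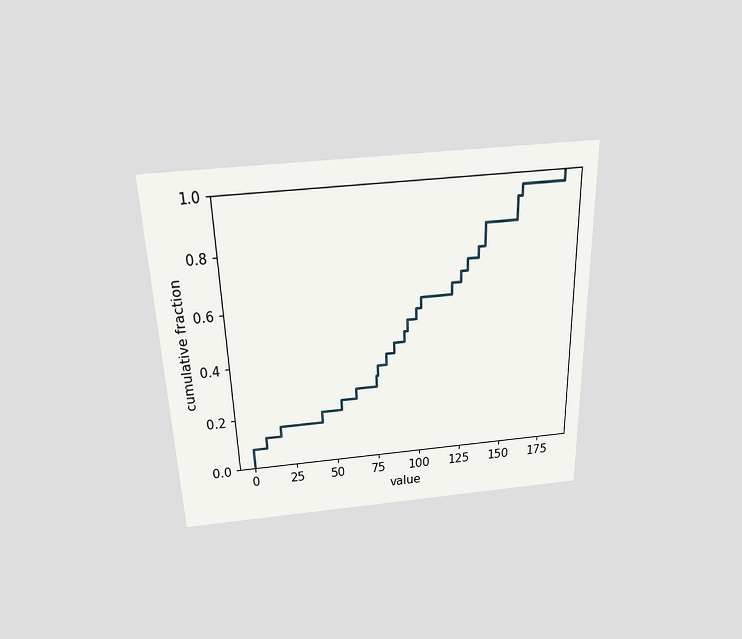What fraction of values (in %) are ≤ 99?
56%

The chart is viewed slightly from above. At x=99 the ECDF step is at 56%.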